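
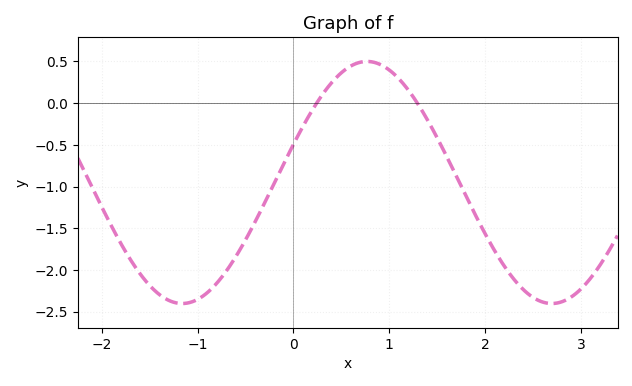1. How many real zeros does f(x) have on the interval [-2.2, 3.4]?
2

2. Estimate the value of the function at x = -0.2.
-0.959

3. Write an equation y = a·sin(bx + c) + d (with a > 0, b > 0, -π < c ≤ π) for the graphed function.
y = 1.45sin(1.63x + 0.32) - 0.95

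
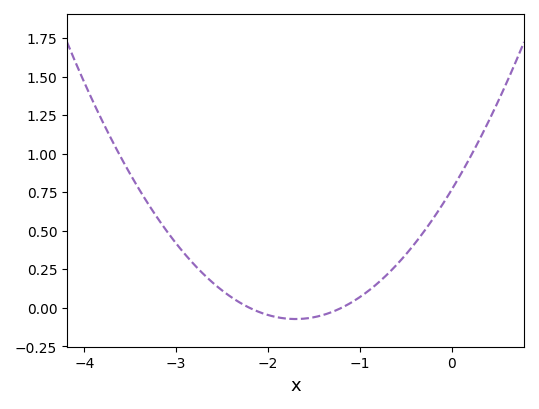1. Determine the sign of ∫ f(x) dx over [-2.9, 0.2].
positive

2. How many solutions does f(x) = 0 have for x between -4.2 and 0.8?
2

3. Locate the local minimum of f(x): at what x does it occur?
-1.7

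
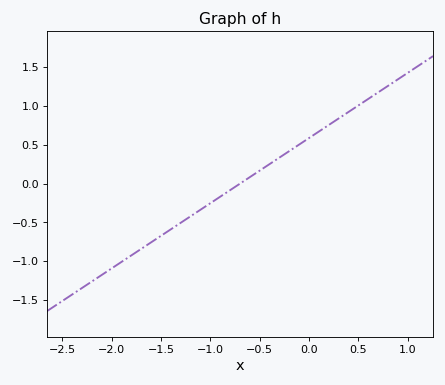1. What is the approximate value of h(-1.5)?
-0.65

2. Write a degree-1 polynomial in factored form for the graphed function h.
y = 0.84(x + 0.7)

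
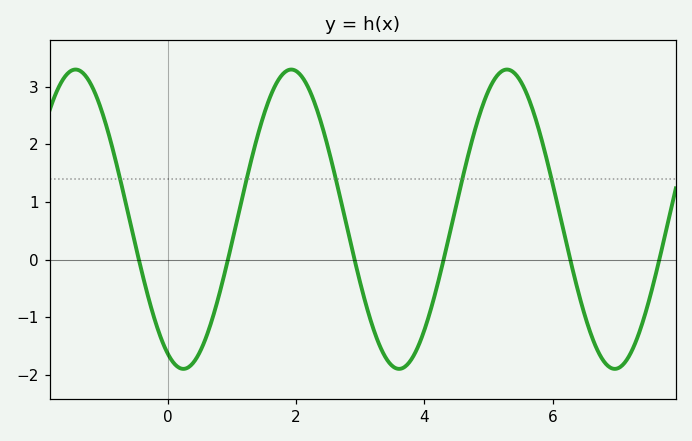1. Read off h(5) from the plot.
2.94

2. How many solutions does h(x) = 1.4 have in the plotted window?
5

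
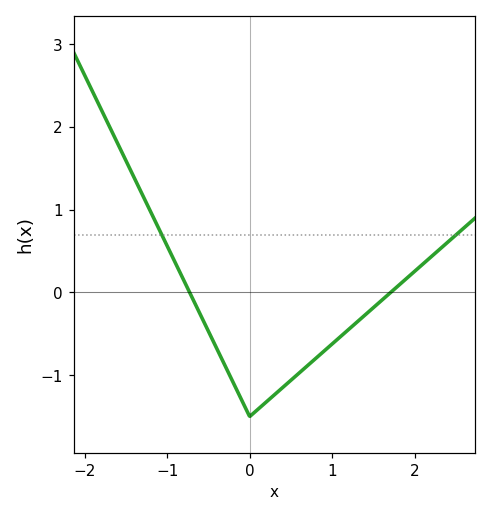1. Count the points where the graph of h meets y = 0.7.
2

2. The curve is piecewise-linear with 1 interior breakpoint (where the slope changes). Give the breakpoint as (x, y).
(0, -1.5)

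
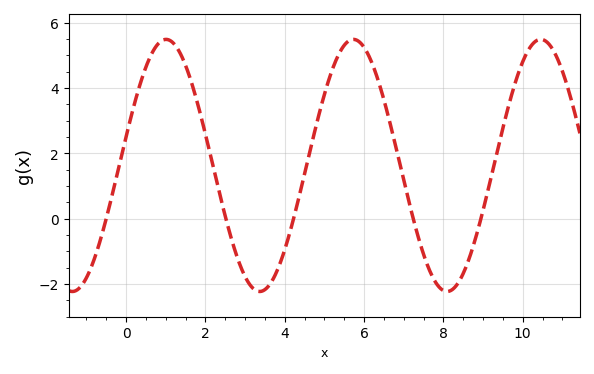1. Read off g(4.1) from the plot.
-0.6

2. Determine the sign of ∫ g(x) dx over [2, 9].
positive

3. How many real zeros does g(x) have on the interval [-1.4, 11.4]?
5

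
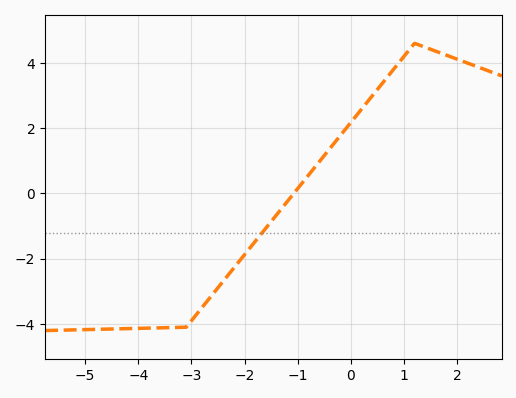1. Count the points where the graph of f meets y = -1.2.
1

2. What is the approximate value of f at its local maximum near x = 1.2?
4.6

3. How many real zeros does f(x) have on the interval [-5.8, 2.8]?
1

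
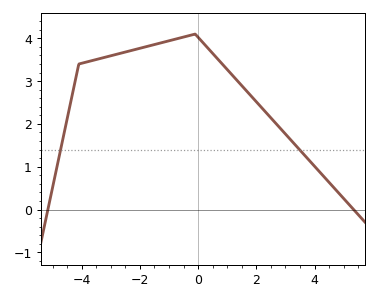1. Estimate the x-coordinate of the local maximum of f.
-0.2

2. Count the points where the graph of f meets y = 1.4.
2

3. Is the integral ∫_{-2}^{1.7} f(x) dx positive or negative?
positive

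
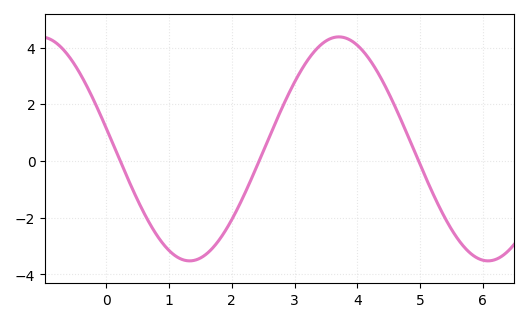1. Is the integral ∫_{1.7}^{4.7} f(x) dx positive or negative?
positive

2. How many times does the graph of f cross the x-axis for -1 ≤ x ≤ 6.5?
3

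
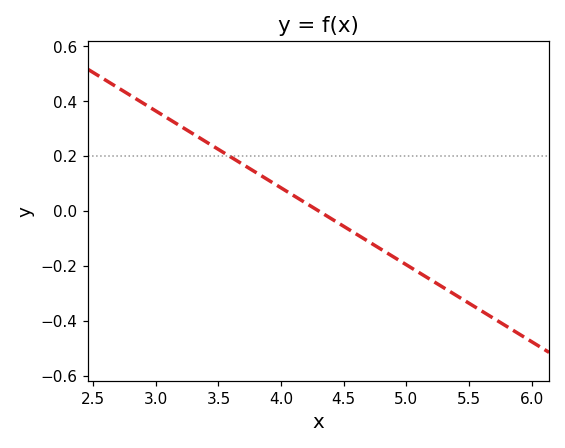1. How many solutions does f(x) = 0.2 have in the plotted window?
1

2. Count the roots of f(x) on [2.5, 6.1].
1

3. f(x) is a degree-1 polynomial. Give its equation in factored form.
y = -0.28(x - 4.3)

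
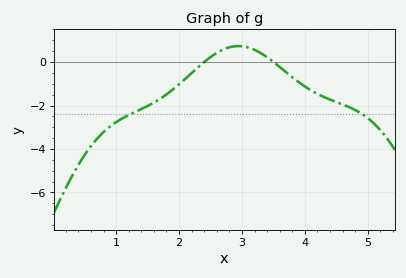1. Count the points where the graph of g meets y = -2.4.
2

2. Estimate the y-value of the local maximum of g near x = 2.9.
0.736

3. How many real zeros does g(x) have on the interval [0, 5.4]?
2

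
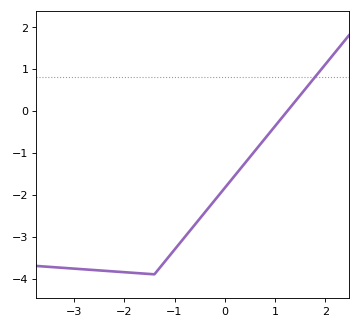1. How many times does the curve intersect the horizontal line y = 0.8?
1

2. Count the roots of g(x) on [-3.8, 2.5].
1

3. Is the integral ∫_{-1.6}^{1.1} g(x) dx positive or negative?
negative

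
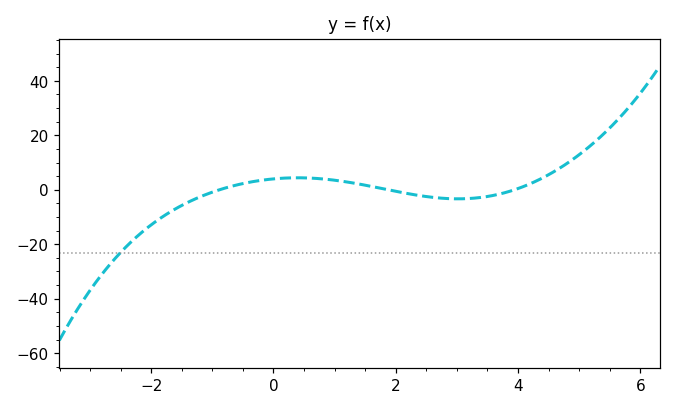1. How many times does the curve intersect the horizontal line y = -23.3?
1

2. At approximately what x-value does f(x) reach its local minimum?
3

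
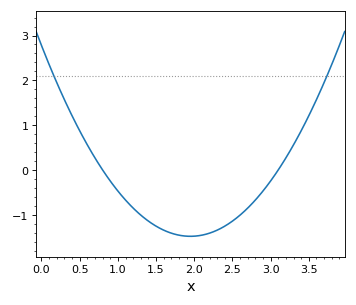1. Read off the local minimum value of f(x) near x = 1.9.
-1.48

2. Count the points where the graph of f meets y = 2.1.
2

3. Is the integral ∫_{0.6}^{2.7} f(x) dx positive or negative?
negative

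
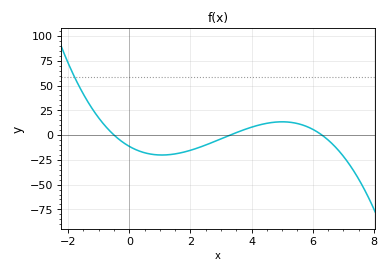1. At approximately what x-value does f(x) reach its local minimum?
1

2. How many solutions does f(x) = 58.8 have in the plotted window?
1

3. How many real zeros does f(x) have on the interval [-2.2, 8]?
3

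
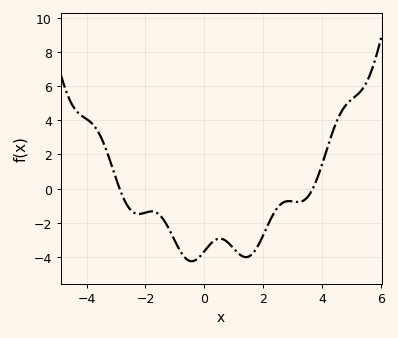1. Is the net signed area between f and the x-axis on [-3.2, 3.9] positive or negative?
negative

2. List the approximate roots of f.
-2.88, 3.69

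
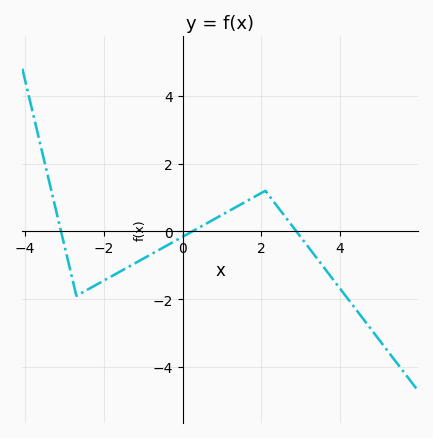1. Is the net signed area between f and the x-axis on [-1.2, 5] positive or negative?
negative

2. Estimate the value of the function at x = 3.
-0.169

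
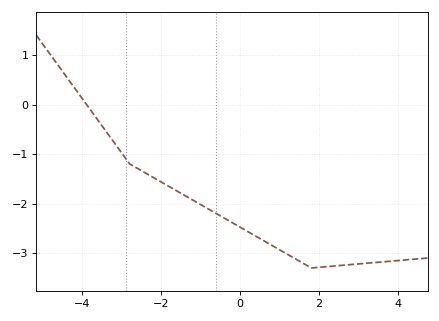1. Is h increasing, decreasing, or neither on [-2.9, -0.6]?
decreasing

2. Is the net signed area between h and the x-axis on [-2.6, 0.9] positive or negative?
negative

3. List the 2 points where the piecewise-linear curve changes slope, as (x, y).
(-2.8, -1.2); (1.8, -3.3)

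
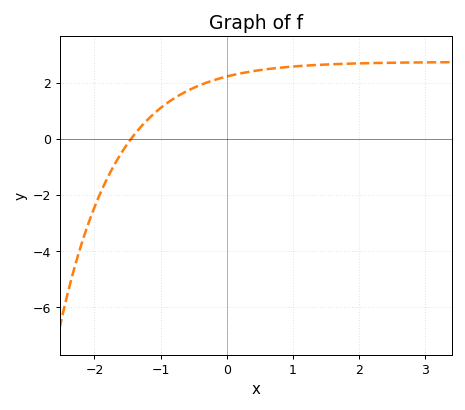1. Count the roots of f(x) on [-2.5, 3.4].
1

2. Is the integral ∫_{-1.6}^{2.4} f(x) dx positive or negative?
positive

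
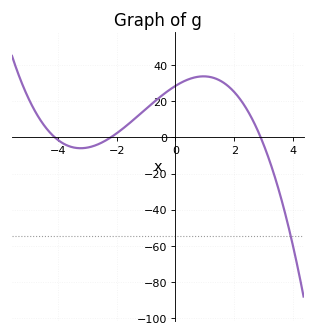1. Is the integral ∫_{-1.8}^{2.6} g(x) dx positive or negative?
positive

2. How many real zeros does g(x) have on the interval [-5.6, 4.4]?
3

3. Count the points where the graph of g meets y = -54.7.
1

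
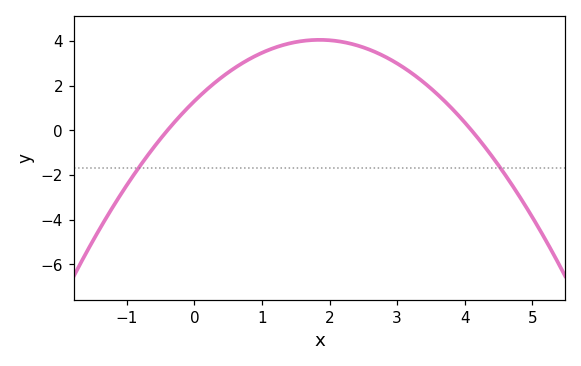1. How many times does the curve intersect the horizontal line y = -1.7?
2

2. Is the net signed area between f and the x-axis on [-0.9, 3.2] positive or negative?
positive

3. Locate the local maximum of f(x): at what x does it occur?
1.8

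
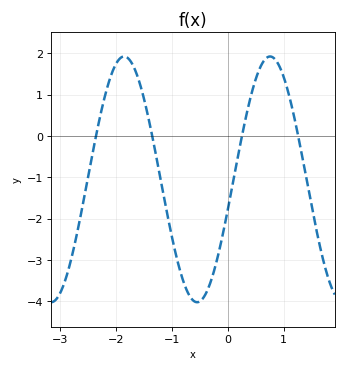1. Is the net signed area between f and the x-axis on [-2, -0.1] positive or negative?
negative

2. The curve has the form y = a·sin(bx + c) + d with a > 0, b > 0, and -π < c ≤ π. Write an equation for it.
y = 2.97sin(2.41x - 0.25) - 1.05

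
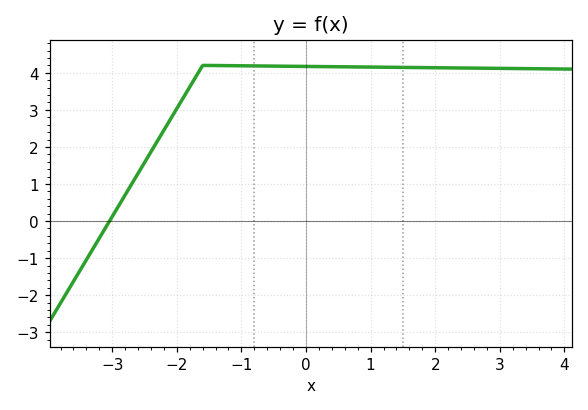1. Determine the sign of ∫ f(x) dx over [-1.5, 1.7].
positive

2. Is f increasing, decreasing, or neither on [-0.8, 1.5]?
decreasing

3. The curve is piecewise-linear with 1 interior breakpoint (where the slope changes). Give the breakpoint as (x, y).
(-1.6, 4.2)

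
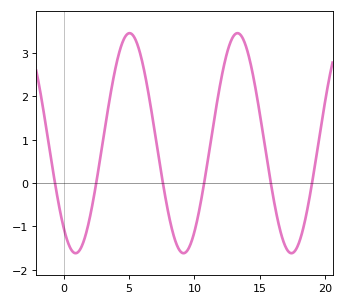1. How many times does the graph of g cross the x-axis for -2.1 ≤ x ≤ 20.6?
6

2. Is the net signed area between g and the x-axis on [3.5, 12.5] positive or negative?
positive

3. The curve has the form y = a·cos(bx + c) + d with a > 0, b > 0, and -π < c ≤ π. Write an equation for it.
y = 2.54cos(0.76x + 2.46) + 0.92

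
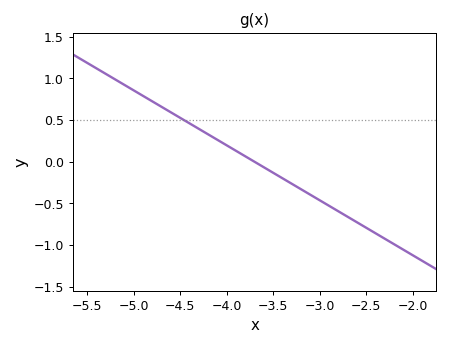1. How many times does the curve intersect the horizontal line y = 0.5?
1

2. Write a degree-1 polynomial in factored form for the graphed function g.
y = -0.66(x + 3.7)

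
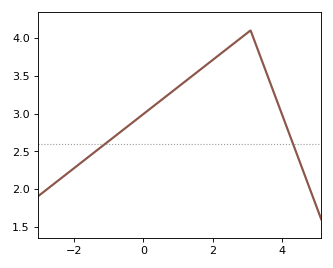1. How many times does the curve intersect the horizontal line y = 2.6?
2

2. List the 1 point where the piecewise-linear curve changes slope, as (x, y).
(3.1, 4.1)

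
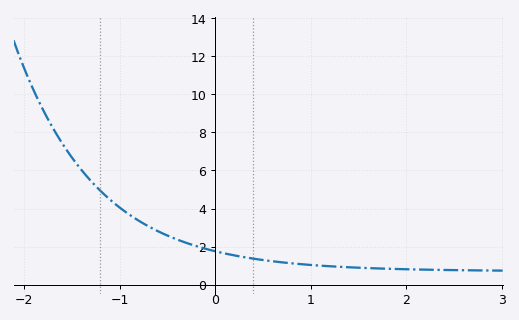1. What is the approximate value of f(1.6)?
0.874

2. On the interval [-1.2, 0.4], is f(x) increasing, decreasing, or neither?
decreasing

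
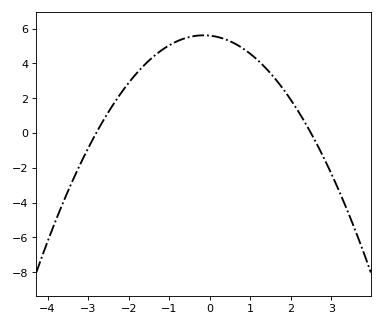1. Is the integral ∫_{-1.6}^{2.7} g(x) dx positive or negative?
positive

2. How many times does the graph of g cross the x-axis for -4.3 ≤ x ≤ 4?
2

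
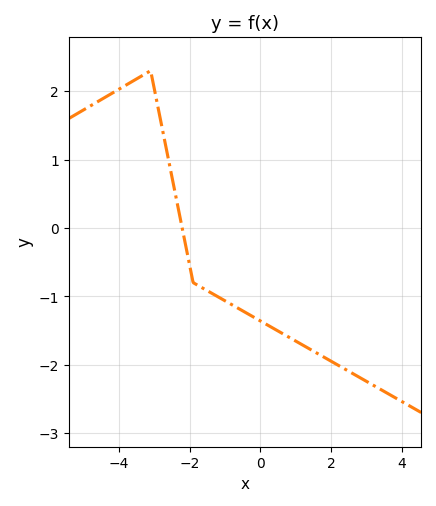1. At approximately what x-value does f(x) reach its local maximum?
-3.2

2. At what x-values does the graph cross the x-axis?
-2.2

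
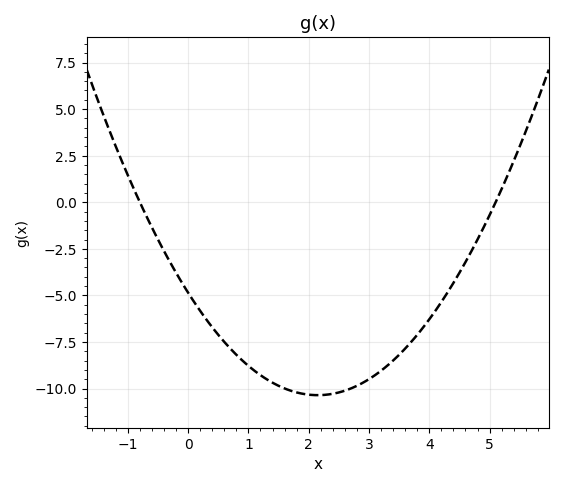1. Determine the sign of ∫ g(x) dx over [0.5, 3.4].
negative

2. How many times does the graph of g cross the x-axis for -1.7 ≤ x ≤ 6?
2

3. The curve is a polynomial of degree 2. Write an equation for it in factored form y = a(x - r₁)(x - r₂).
y = 1.19(x + 0.8)(x - 5.1)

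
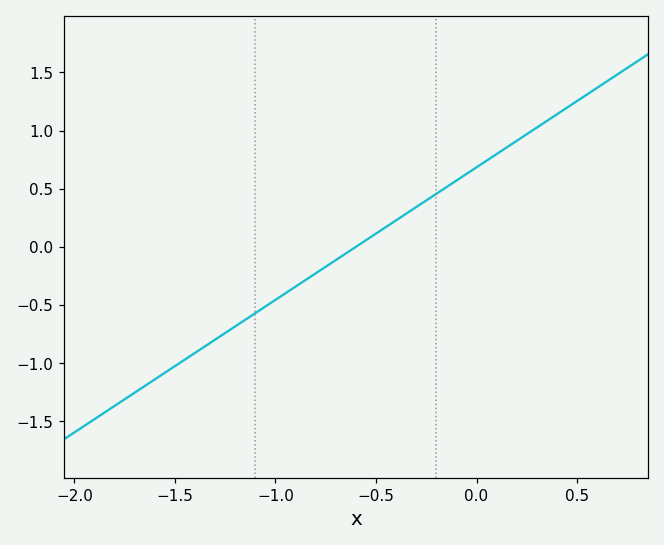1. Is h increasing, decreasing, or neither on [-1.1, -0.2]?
increasing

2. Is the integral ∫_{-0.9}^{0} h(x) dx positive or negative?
positive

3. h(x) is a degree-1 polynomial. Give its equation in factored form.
y = 1.14(x + 0.6)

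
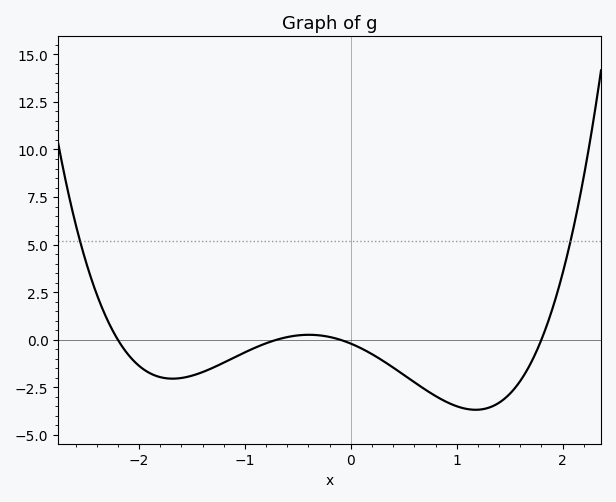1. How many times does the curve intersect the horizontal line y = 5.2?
2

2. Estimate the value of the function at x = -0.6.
0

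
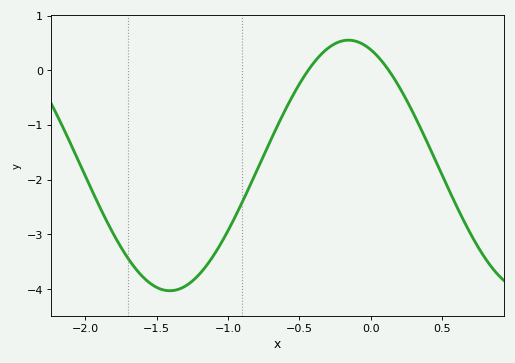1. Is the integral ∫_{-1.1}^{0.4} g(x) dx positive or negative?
negative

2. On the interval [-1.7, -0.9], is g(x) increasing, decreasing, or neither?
neither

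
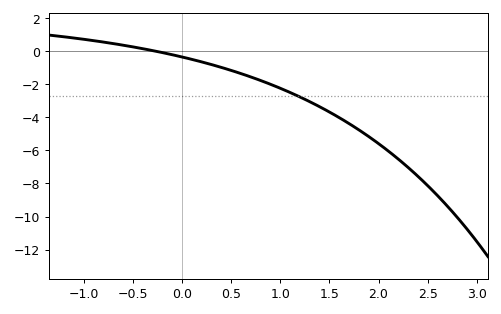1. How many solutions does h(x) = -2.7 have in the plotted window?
1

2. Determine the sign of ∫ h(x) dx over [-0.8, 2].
negative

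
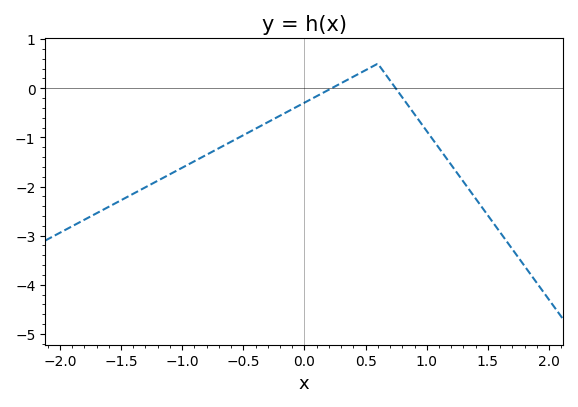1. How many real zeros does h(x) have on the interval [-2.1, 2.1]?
2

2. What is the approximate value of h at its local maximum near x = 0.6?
0.499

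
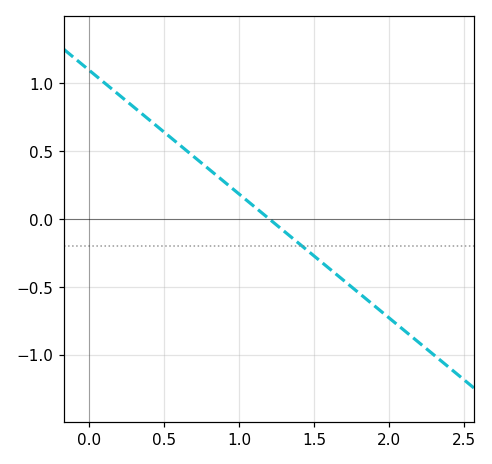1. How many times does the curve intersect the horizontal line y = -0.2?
1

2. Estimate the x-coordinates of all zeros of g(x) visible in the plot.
1.2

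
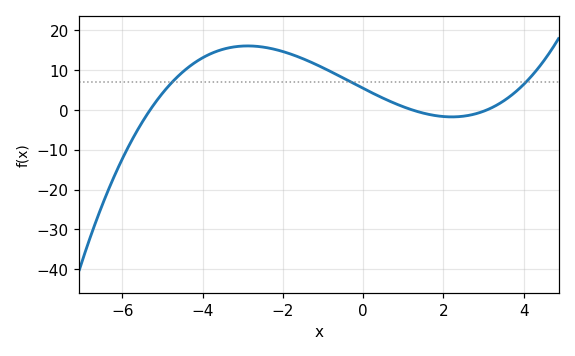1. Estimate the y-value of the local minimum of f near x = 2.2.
-1.82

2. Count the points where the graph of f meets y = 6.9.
3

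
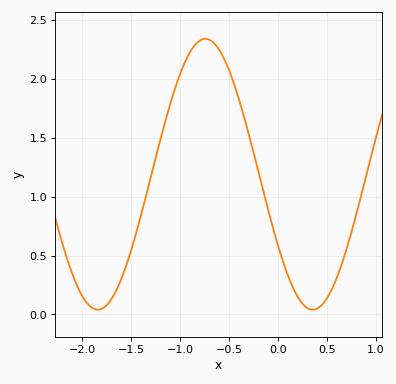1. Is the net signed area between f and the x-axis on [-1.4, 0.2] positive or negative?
positive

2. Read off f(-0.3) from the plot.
1.54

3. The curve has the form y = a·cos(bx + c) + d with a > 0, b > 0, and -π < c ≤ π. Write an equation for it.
y = 1.15cos(2.86x + 2.12) + 1.19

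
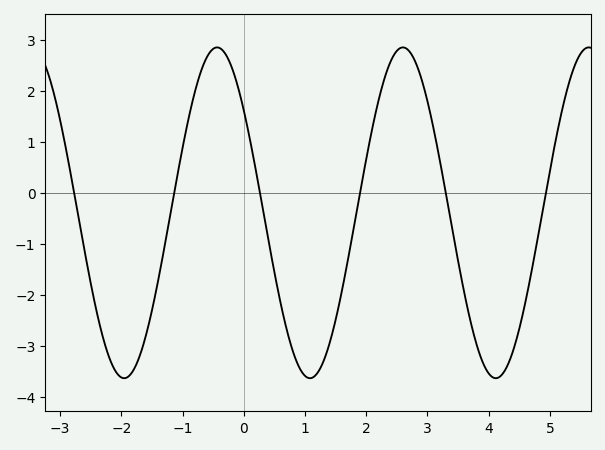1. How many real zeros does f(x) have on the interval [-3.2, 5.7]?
6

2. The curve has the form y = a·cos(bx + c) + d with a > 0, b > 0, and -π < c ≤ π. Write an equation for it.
y = 3.25cos(2.07x + 0.902) - 0.39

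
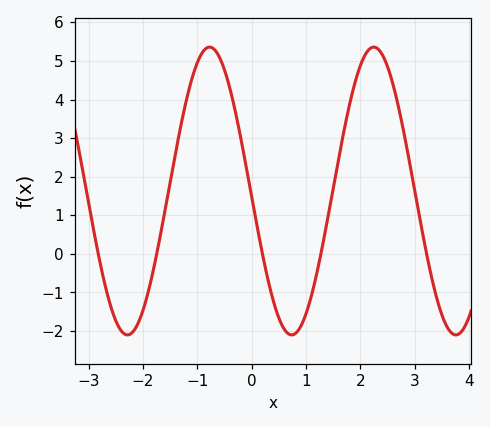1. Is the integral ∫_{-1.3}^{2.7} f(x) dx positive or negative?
positive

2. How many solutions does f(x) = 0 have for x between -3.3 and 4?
5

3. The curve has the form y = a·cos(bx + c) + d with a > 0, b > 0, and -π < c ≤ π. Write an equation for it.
y = 3.73cos(2.1x + 1.6) + 1.63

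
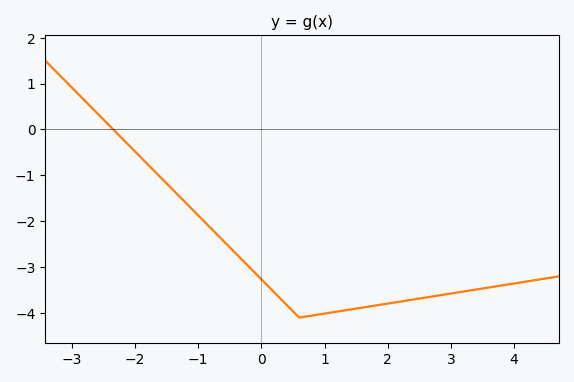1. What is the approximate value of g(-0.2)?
-2.99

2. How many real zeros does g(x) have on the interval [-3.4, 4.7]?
1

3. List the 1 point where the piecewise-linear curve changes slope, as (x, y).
(0.6, -4.1)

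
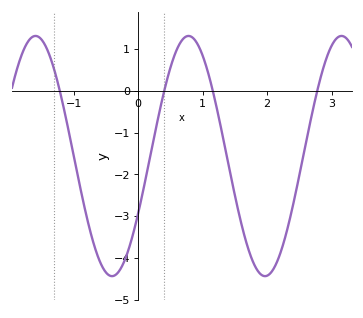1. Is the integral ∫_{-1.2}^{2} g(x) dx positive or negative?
negative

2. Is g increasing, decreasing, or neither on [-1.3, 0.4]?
neither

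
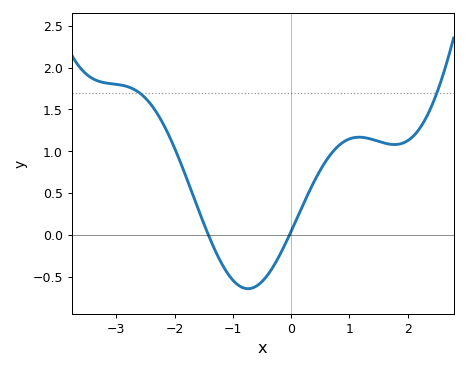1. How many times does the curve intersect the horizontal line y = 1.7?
2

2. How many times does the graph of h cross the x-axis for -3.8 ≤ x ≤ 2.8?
2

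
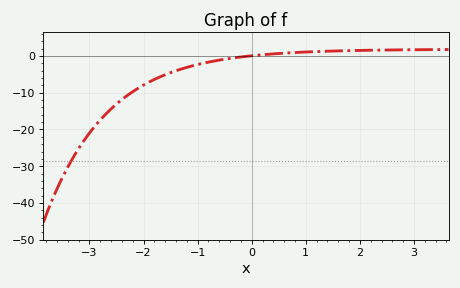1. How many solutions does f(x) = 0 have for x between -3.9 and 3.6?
1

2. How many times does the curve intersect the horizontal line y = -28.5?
1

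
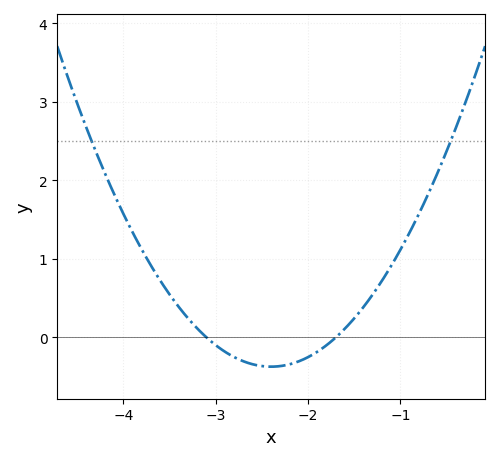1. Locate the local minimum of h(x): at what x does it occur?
-2.4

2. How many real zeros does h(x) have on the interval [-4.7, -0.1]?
2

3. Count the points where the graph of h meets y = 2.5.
2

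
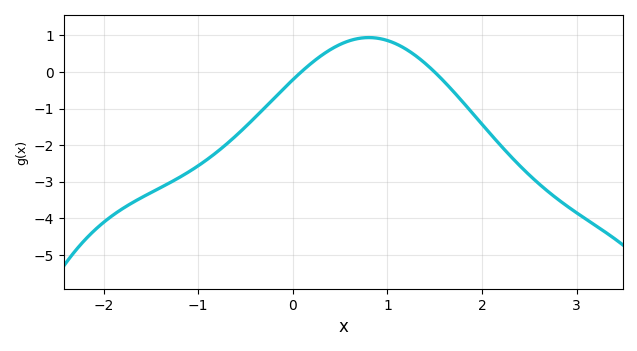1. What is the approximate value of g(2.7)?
-3.3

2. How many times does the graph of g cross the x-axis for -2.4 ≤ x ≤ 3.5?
2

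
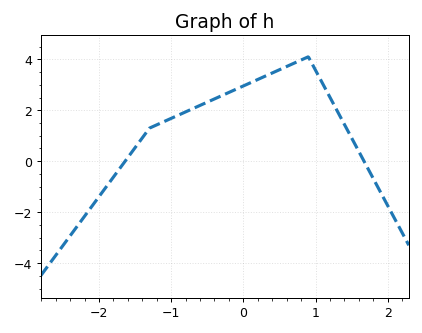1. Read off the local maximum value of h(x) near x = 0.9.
4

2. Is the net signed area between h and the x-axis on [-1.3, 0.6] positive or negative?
positive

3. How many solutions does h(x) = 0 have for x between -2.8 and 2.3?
2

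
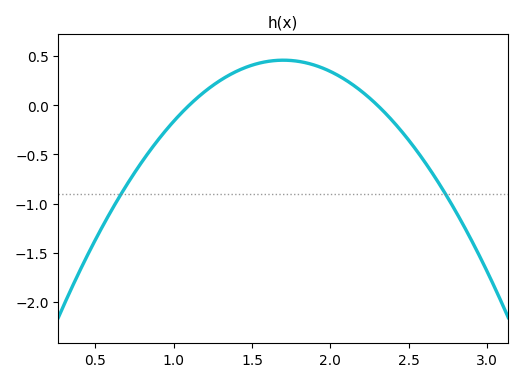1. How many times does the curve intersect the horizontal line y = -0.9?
2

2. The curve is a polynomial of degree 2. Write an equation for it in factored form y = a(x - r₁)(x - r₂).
y = -1.27(x - 1.1)(x - 2.3)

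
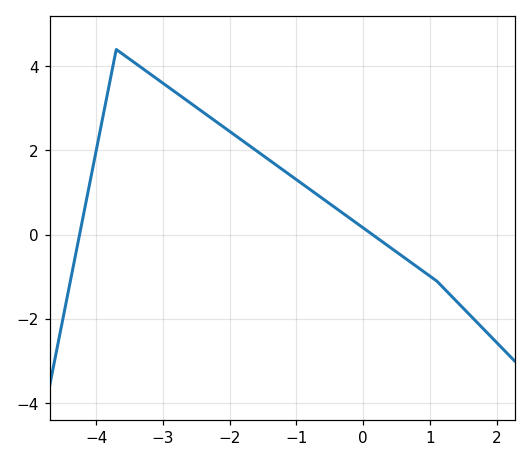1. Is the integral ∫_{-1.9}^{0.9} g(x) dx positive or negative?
positive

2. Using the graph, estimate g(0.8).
-0.756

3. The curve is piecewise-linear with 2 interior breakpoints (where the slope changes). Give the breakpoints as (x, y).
(-3.7, 4.4); (1.1, -1.1)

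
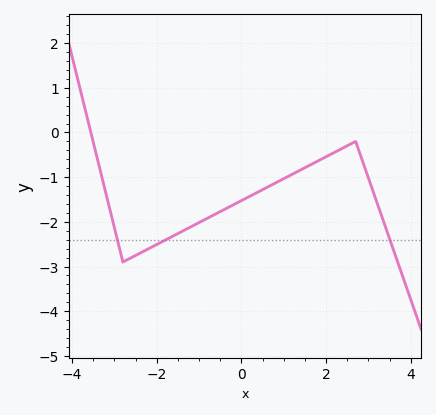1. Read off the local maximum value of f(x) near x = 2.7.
-0.202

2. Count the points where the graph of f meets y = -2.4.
3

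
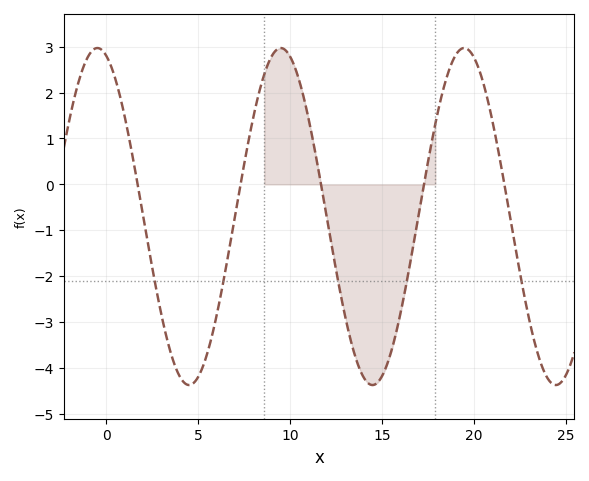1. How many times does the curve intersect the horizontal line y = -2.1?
5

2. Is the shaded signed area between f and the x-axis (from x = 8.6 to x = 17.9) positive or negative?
negative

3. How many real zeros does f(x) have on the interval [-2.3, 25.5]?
5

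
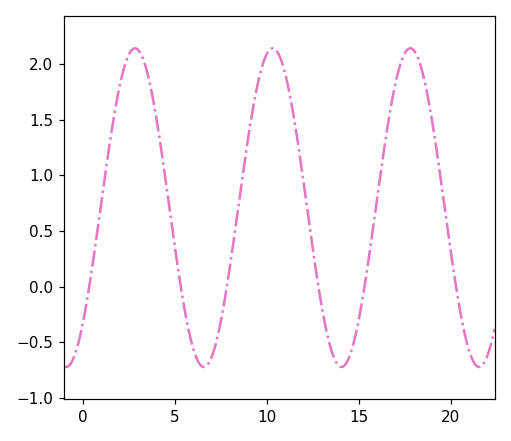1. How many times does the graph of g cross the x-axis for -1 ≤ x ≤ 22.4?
6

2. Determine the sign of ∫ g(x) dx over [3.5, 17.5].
positive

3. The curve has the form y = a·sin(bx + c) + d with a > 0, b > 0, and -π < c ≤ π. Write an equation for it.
y = 1.43sin(0.84x - 0.812) + 0.71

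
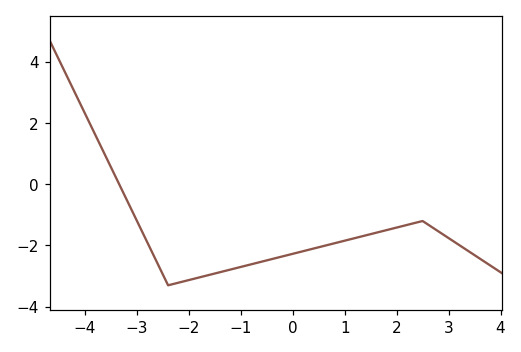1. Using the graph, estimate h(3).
-1.76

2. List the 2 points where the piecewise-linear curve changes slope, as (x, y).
(-2.4, -3.3); (2.5, -1.2)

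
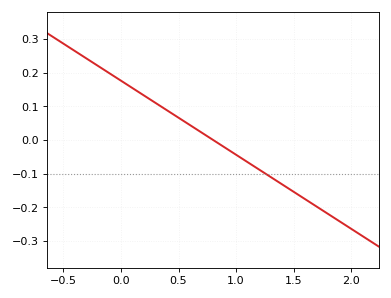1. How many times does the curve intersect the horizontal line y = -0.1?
1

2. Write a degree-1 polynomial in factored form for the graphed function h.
y = -0.22(x - 0.8)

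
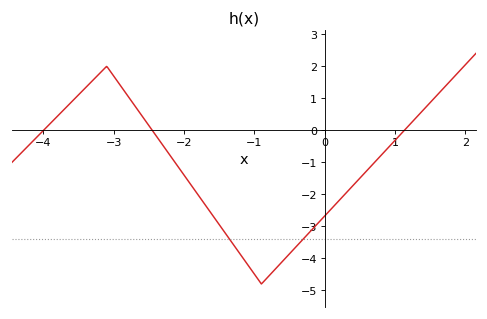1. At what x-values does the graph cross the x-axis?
-4, -2.5, 1.1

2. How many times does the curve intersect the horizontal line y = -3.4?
2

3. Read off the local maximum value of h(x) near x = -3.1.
2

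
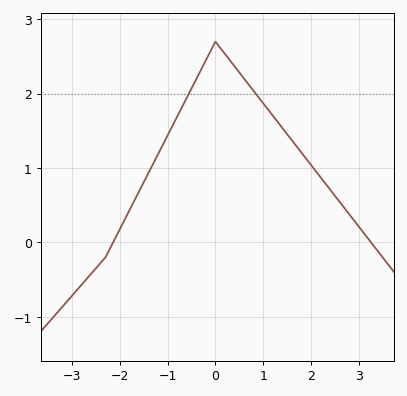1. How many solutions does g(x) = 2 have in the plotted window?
2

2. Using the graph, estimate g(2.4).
0.712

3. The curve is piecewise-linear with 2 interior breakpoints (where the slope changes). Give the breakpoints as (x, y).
(-2.3, -0.2); (0, 2.7)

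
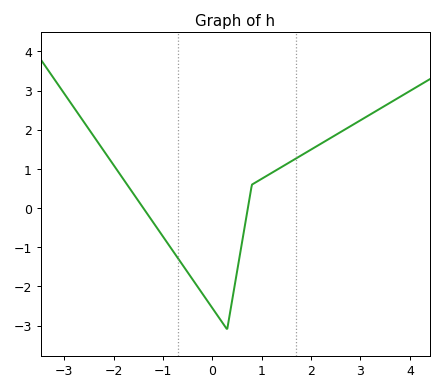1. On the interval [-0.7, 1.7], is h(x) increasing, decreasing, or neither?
neither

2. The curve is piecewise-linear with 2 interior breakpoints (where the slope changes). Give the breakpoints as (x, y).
(0.3, -3.1); (0.8, 0.6)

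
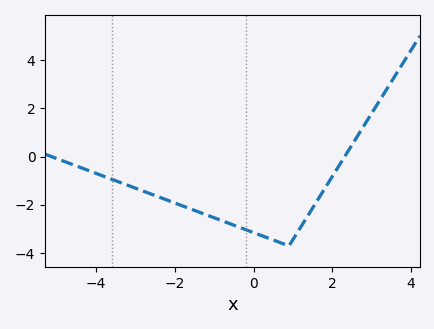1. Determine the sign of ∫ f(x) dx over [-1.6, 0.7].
negative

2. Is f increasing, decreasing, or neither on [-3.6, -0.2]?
decreasing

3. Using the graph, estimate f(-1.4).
-2.2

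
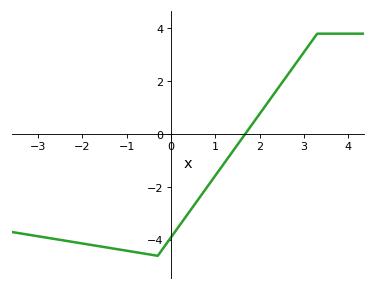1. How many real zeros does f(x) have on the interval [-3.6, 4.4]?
1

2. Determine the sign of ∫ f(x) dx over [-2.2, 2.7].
negative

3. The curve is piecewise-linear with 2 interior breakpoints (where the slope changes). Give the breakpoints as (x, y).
(-0.3, -4.6); (3.3, 3.8)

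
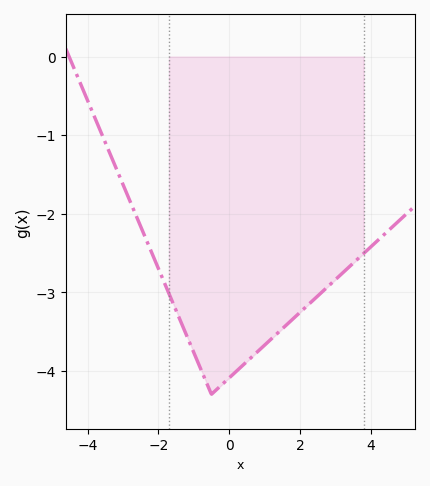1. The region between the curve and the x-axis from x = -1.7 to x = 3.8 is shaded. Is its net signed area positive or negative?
negative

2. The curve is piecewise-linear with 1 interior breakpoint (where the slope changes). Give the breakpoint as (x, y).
(-0.5, -4.3)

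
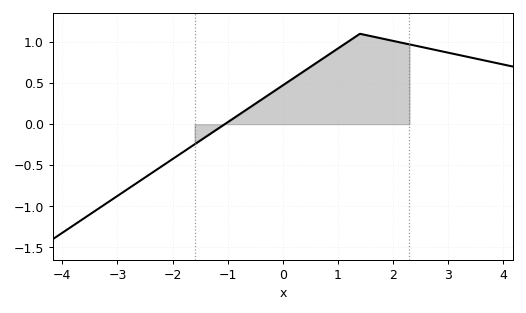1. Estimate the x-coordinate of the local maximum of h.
1.4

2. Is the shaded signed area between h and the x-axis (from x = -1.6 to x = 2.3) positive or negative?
positive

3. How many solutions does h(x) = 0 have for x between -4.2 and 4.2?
1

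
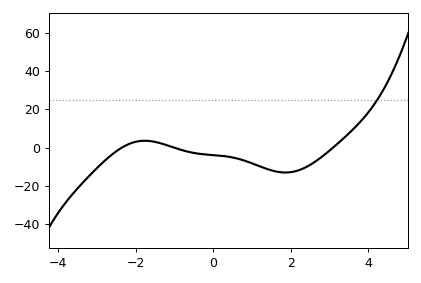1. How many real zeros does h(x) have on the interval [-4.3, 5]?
3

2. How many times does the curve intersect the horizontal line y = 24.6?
1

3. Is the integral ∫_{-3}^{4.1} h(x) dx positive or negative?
negative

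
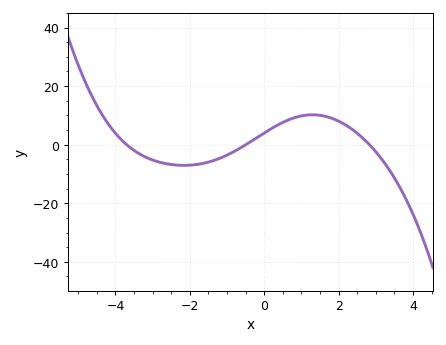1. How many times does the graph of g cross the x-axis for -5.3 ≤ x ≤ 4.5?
3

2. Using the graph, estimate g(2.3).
5.81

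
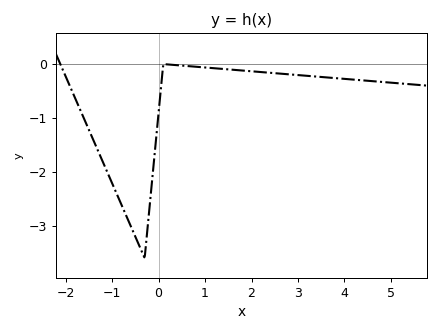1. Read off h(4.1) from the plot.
-0.3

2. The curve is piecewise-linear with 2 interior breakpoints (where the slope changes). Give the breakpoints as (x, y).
(-0.3, -3.6); (0.1, 0)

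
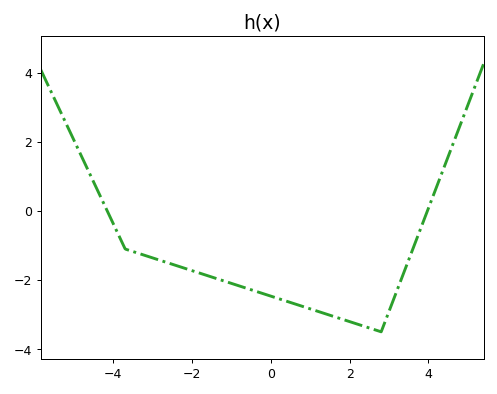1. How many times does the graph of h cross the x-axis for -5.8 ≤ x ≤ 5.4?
2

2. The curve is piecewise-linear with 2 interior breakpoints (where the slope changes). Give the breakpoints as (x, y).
(-3.7, -1.1); (2.8, -3.5)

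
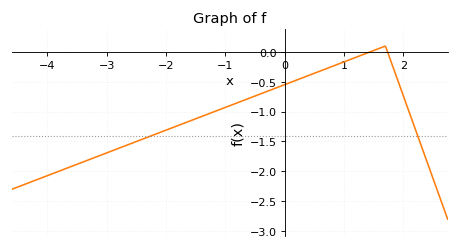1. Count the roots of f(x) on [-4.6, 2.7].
2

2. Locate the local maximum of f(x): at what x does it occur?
1.7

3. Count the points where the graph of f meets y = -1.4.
2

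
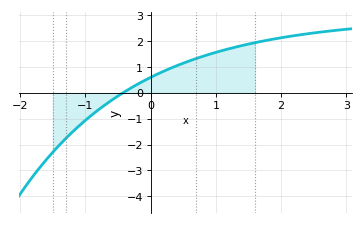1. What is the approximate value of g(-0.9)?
-0.9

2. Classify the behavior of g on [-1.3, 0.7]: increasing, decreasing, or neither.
increasing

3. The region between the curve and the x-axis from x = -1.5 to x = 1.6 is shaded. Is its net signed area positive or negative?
positive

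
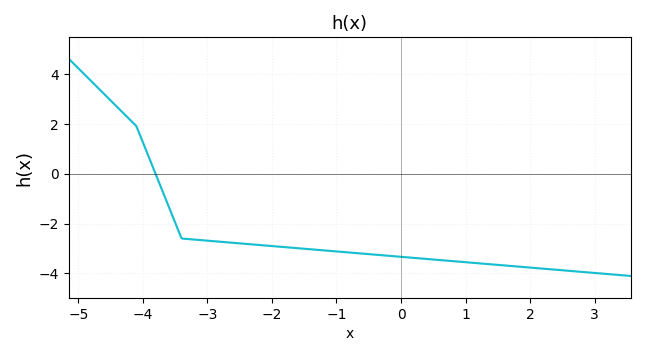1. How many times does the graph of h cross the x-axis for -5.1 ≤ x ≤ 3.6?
1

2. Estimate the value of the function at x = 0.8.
-3.6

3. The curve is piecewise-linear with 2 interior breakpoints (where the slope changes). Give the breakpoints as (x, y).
(-4.1, 1.9); (-3.4, -2.6)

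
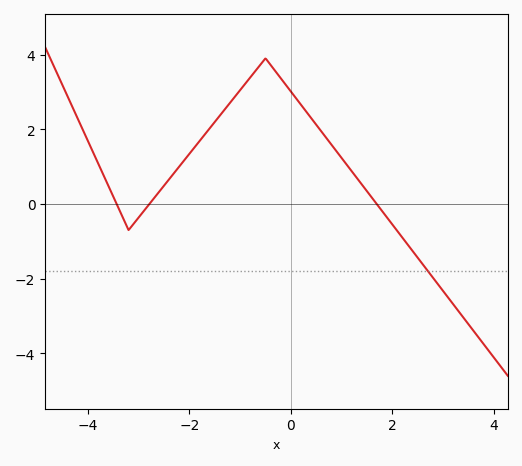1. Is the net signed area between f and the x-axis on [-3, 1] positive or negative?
positive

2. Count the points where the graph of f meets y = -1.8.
1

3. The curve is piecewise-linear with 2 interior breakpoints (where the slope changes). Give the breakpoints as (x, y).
(-3.2, -0.7); (-0.5, 3.9)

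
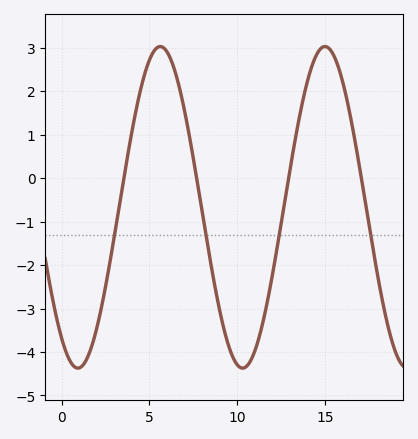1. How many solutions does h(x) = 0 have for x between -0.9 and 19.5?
4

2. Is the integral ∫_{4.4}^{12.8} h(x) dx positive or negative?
negative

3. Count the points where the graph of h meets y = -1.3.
4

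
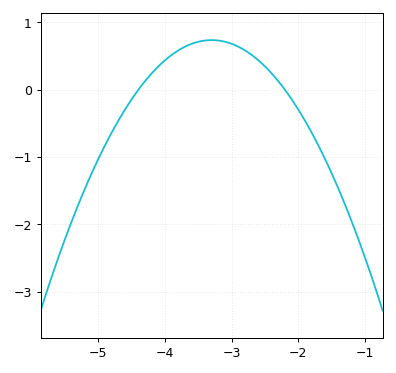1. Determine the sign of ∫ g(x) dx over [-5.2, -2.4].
positive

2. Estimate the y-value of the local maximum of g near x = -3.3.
0.7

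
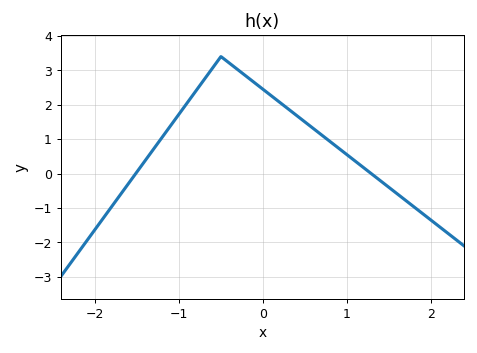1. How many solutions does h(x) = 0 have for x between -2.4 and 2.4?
2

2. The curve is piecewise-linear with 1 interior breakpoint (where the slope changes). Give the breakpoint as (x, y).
(-0.5, 3.4)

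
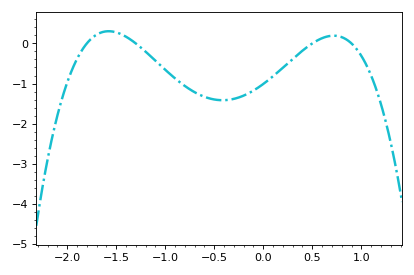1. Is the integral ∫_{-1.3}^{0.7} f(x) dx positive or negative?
negative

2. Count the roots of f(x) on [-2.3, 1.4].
4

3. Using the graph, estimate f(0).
-1.01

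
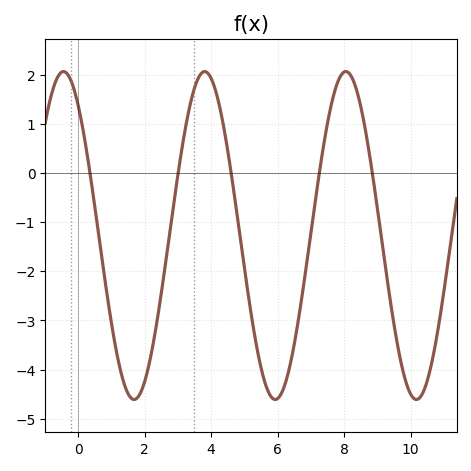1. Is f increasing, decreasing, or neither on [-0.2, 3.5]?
neither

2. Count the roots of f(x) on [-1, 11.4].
5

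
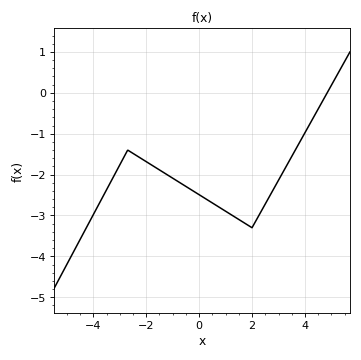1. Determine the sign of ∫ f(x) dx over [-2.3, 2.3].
negative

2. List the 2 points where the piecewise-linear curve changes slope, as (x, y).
(-2.7, -1.4); (2, -3.3)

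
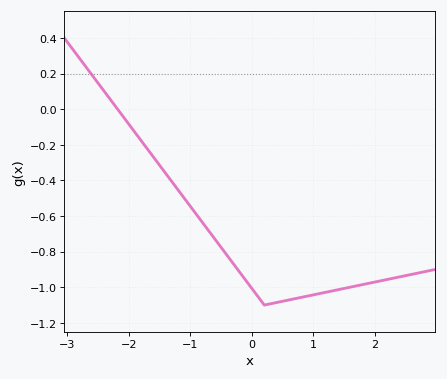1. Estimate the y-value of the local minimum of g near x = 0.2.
-1.1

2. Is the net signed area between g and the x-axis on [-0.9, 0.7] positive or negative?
negative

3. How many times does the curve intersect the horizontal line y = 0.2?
1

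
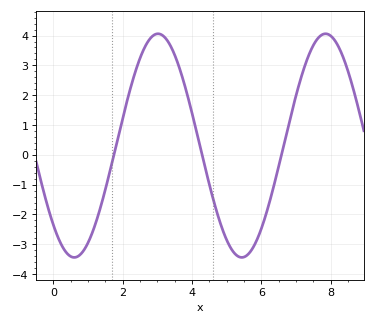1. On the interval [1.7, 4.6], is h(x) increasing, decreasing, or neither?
neither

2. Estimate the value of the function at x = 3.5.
3.3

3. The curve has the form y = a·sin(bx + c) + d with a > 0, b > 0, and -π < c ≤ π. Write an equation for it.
y = 3.75sin(1.3x - 2.4) + 0.31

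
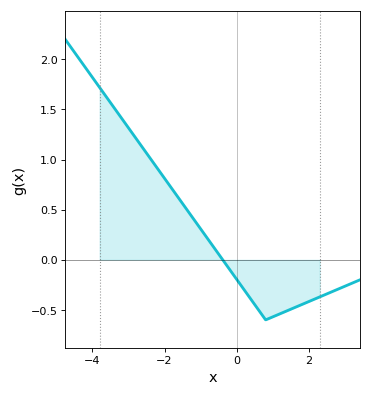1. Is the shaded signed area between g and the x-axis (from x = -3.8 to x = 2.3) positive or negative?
positive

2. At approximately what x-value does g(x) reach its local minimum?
0.8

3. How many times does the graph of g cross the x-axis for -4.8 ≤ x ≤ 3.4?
1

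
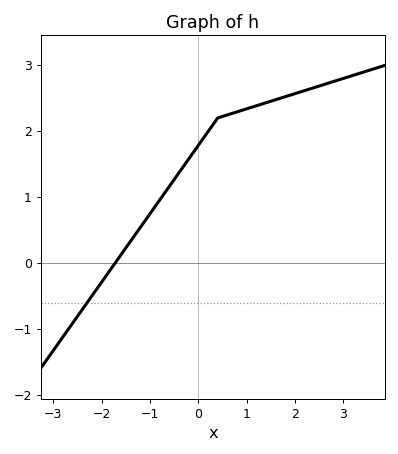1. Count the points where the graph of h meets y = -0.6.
1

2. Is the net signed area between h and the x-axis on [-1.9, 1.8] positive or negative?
positive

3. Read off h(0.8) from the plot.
2.29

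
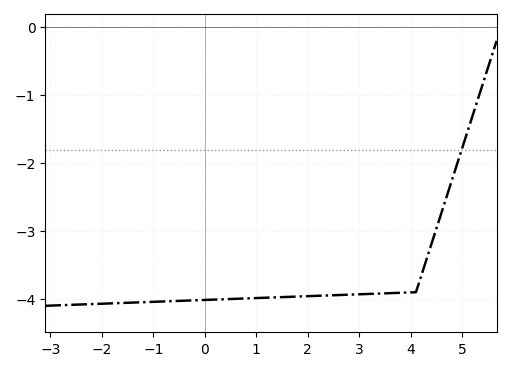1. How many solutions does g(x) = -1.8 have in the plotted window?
1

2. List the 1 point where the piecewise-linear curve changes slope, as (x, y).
(4.1, -3.9)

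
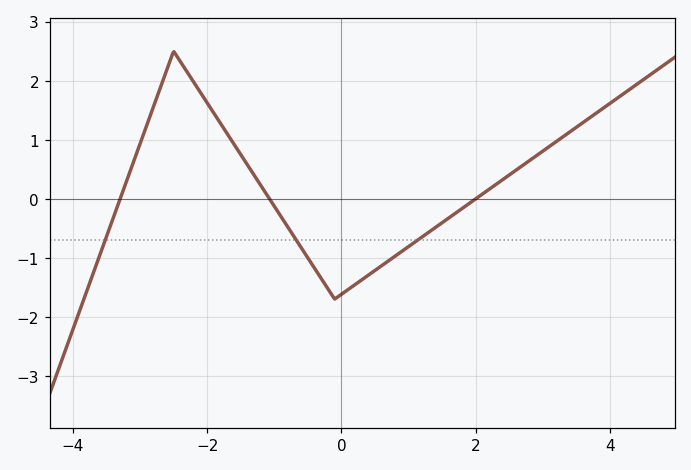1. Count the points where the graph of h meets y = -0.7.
3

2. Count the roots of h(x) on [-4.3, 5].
3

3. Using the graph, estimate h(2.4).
0.32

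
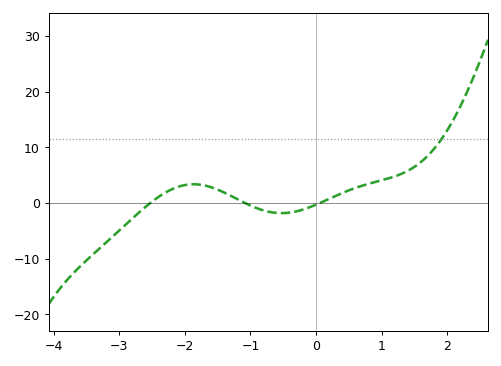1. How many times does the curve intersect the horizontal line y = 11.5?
1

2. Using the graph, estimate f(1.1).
4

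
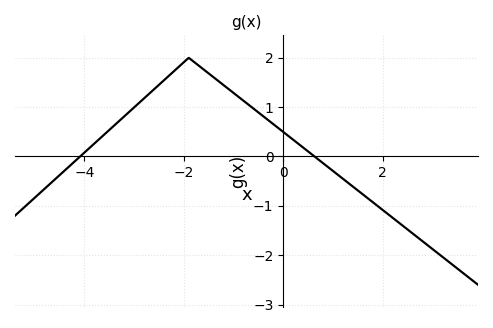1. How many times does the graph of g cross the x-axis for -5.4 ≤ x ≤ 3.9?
2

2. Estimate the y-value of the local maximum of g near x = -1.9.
2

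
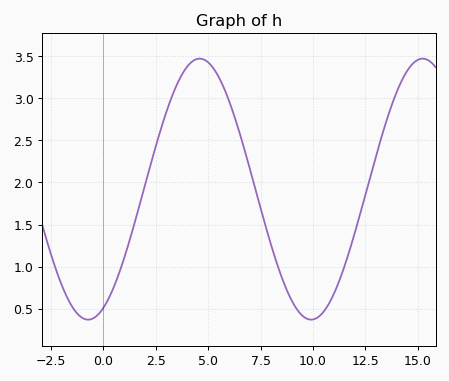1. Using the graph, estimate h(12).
1.4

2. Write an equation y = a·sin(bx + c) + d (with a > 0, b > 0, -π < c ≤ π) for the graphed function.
y = 1.55sin(0.59x - 1.14) + 1.92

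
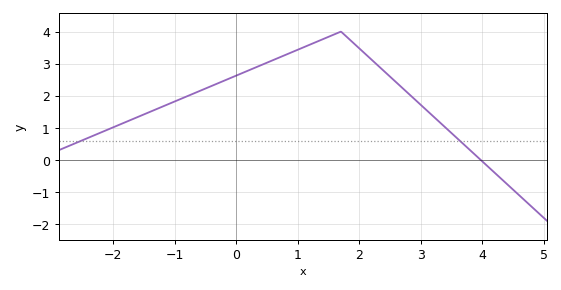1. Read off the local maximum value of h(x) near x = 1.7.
4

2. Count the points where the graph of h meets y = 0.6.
2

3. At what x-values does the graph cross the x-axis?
4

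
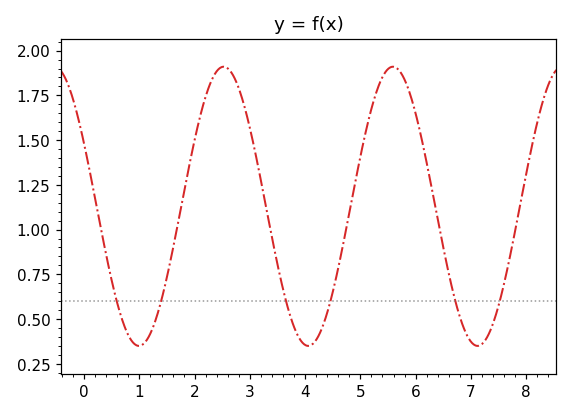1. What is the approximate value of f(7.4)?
0.48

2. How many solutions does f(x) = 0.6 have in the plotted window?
6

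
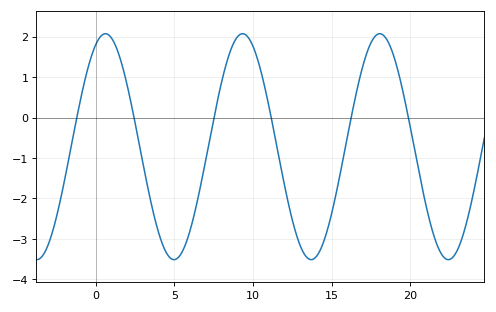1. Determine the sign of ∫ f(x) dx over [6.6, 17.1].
negative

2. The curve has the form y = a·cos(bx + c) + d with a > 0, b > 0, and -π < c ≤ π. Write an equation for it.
y = 2.79cos(0.72x - 0.44) - 0.72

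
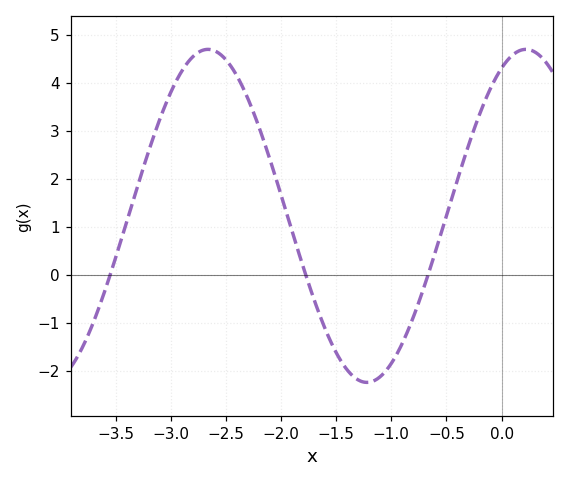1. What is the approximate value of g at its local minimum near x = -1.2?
-2.24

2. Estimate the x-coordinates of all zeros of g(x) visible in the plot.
-3.55, -1.78, -0.667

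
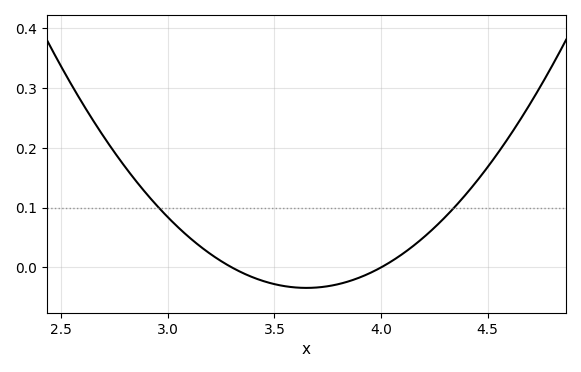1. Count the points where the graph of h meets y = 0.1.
2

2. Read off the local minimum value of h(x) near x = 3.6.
-0.03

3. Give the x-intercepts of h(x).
3.3, 4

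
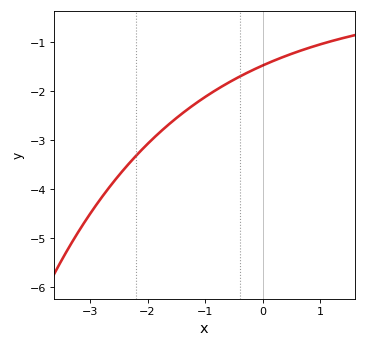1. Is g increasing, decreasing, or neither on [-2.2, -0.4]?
increasing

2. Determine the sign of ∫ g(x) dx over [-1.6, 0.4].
negative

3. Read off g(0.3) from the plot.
-1.3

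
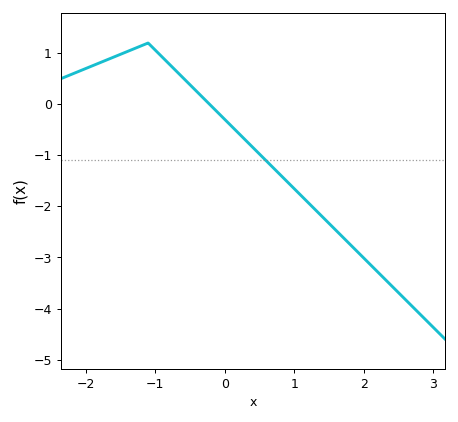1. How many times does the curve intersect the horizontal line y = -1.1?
1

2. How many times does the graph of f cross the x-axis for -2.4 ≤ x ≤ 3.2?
1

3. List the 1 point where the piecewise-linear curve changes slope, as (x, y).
(-1.1, 1.2)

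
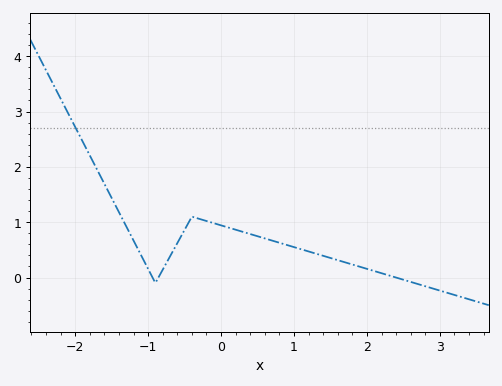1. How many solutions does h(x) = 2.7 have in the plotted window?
1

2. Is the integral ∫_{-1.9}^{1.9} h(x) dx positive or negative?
positive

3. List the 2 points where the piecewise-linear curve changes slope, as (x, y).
(-0.9, -0.1); (-0.4, 1.1)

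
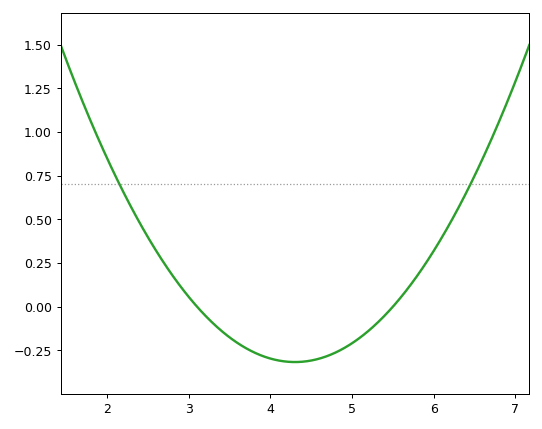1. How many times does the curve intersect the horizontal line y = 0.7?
2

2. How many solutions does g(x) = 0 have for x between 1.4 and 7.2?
2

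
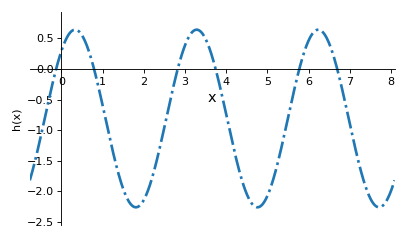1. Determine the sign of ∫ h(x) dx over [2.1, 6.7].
negative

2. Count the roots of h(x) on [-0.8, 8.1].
6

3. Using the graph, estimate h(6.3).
0.65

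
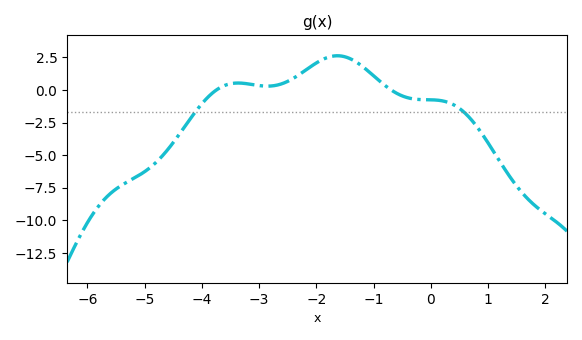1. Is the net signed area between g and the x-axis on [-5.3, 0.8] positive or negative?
negative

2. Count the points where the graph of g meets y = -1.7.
2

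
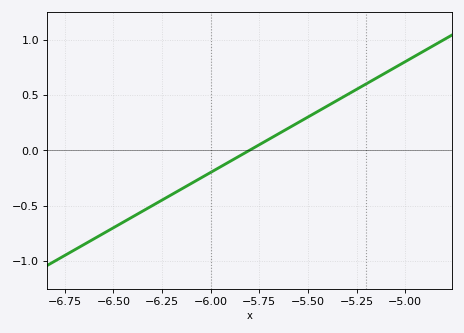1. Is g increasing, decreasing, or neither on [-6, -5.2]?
increasing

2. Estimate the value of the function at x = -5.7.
0.1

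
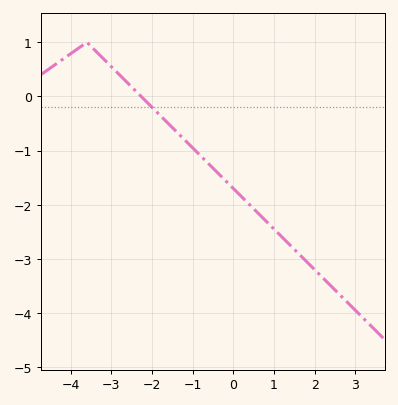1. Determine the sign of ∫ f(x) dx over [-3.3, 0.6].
negative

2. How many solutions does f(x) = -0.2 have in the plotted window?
1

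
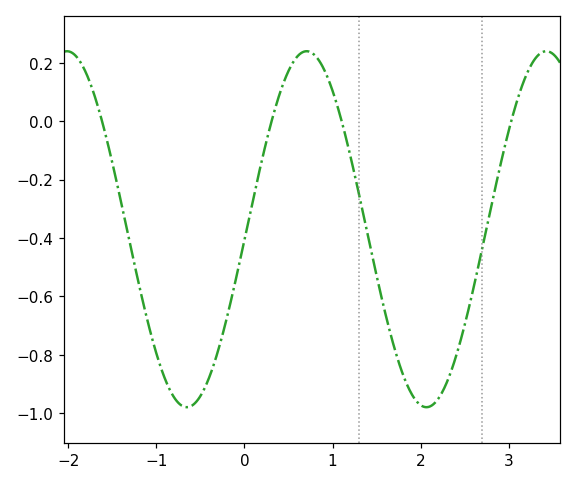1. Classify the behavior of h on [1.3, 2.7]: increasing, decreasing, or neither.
neither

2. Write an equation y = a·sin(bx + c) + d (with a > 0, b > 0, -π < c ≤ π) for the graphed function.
y = 0.61sin(2.31x - 0.06) - 0.37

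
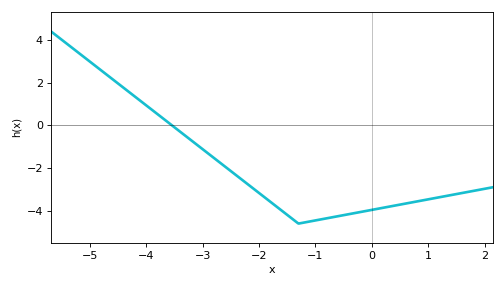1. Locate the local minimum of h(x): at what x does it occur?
-1.2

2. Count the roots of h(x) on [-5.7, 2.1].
1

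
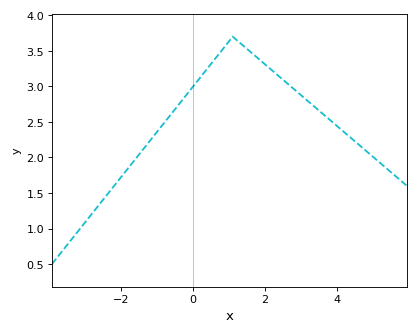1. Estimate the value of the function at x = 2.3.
3.2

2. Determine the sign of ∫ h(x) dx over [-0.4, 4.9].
positive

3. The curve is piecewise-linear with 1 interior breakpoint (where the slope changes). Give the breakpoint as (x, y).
(1.1, 3.7)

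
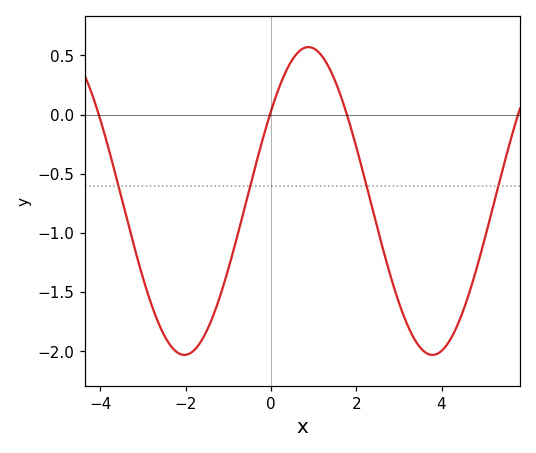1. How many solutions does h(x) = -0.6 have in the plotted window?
4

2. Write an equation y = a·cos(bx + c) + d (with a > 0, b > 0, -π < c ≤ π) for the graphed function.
y = 1.3cos(1.1x - 0.95) - 0.73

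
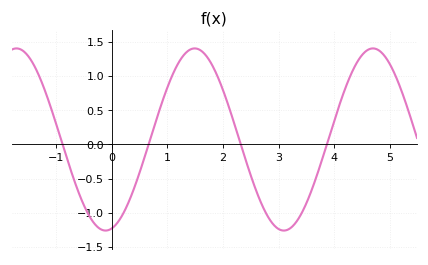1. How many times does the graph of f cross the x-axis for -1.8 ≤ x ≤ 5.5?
4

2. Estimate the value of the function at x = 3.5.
-0.85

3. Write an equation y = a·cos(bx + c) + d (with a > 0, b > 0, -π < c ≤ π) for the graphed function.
y = 1.33cos(2x - 2.9) + 0.07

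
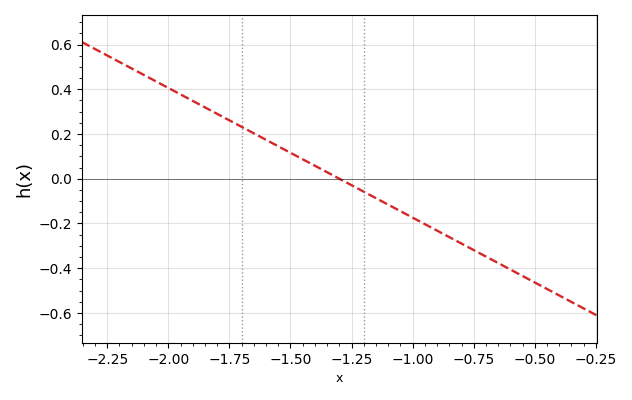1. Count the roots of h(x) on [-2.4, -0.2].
1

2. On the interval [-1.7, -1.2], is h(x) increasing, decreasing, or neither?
decreasing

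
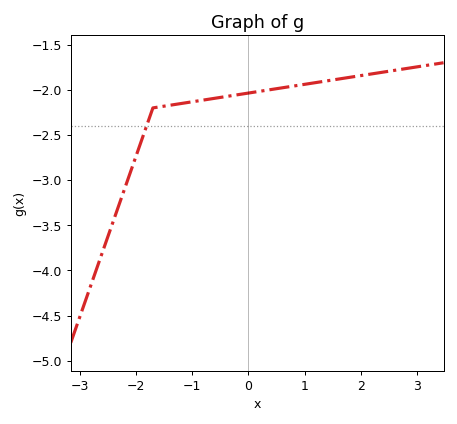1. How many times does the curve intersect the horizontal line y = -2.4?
1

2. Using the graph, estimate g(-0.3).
-2.05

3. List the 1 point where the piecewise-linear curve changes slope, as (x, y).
(-1.7, -2.2)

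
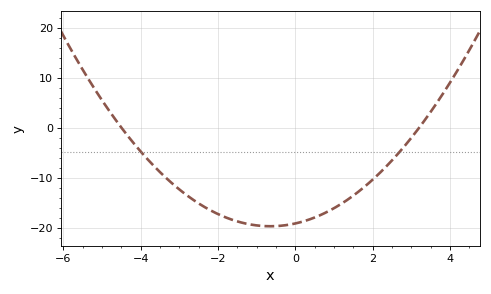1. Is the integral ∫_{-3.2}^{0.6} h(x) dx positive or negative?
negative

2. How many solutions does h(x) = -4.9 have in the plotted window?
2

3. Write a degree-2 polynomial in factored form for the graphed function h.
y = 1.33(x + 4.5)(x - 3.2)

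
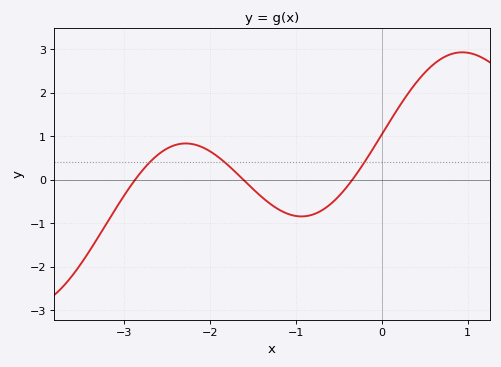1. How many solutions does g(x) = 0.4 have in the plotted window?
3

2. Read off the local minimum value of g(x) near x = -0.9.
-0.8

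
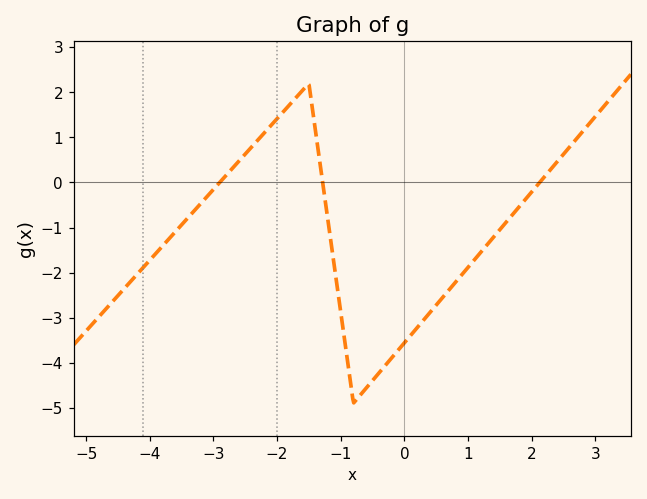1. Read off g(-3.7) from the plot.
-1.3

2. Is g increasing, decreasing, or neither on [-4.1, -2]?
increasing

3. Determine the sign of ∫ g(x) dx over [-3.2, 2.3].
negative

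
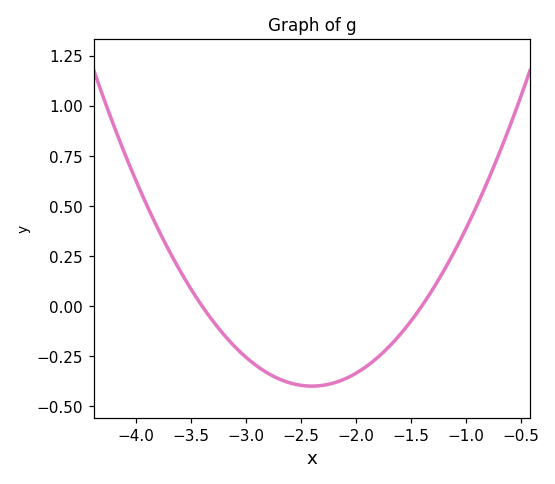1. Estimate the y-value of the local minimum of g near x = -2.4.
-0.4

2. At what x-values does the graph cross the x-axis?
-3.4, -1.4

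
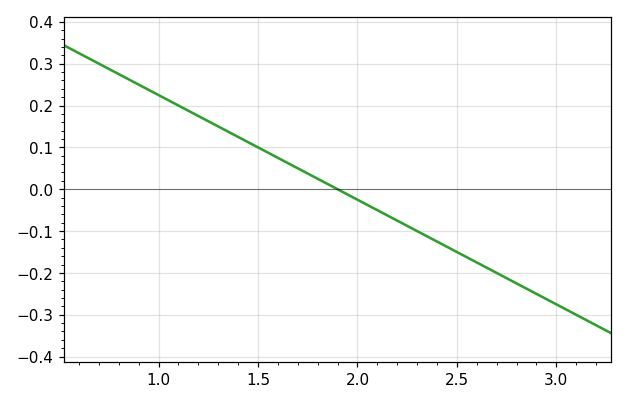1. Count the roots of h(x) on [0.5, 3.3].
1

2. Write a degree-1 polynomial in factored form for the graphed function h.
y = -0.25(x - 1.9)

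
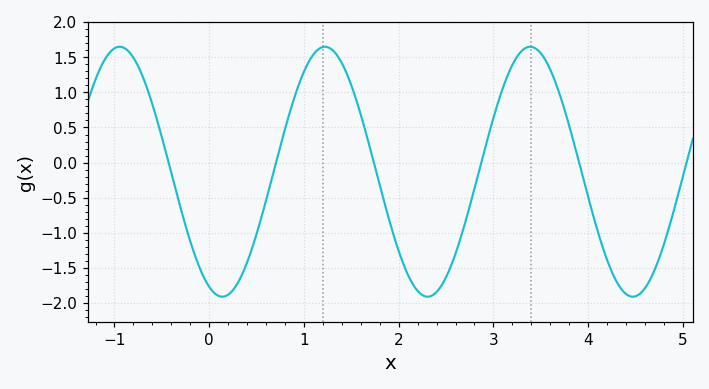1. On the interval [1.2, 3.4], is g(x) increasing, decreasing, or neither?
neither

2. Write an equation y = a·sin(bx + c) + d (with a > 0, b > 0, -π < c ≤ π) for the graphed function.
y = 1.78sin(2.9x - 1.97) - 0.13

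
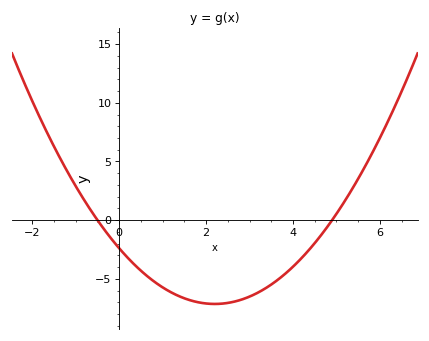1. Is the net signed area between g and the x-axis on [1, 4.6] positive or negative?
negative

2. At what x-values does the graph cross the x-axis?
-0.4, 4.8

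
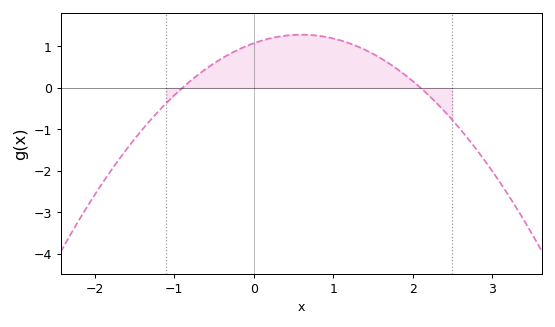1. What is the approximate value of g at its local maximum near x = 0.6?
1.3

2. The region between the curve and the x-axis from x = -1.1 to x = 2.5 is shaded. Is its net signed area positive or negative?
positive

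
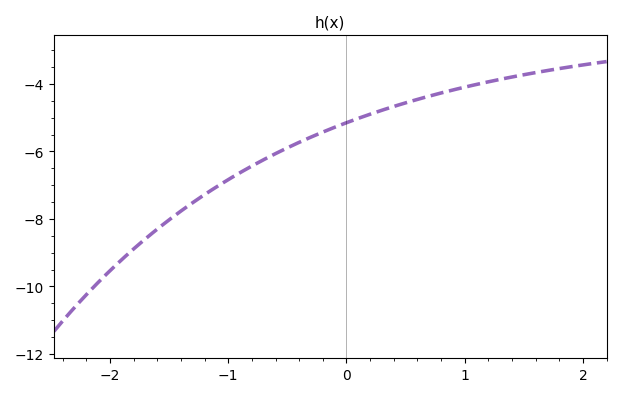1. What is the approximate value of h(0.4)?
-4.6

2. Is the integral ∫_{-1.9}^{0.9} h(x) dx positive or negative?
negative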